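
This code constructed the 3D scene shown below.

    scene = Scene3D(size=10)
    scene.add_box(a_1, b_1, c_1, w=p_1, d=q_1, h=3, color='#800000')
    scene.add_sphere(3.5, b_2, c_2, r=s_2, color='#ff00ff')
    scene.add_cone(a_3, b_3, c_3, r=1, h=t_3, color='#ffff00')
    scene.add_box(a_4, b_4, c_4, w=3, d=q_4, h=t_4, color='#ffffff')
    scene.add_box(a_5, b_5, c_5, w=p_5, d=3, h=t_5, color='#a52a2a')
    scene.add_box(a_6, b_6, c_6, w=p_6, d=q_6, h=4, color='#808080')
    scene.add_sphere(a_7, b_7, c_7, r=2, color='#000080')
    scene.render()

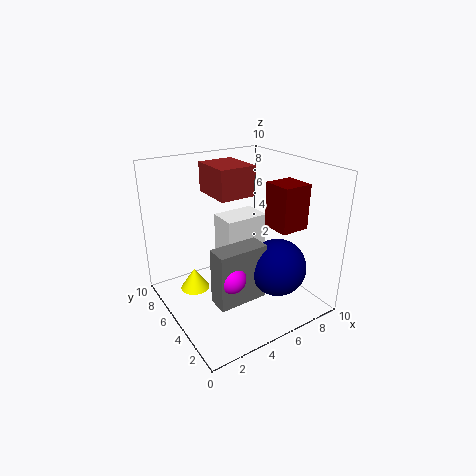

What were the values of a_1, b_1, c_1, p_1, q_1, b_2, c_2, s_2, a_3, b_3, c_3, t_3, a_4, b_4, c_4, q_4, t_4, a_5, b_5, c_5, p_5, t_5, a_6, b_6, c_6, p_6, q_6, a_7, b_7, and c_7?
a_1 = 6.5
b_1 = 2
c_1 = 6
p_1 = 2
q_1 = 2
b_2 = 3.5
c_2 = 3
s_2 = 1
a_3 = 2
b_3 = 6
c_3 = 1.5
t_3 = 1.5
a_4 = 4
b_4 = 4.5
c_4 = 2.5
q_4 = 2
t_4 = 4
a_5 = 3.5
b_5 = 4.5
c_5 = 8
p_5 = 2.5
t_5 = 2
a_6 = 2.5
b_6 = 3
c_6 = 1
p_6 = 3.5
q_6 = 1.5
a_7 = 7
b_7 = 3
c_7 = 3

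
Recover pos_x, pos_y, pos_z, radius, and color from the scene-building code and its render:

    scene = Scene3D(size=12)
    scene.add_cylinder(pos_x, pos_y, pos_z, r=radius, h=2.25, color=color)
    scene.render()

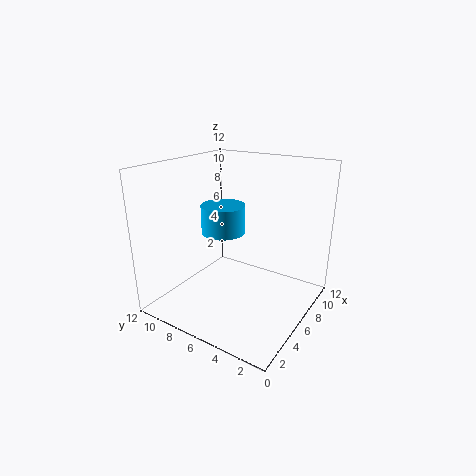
pos_x = 5; pos_y = 6.75; pos_z = 6.75; radius = 1.75; color = 'deepskyblue'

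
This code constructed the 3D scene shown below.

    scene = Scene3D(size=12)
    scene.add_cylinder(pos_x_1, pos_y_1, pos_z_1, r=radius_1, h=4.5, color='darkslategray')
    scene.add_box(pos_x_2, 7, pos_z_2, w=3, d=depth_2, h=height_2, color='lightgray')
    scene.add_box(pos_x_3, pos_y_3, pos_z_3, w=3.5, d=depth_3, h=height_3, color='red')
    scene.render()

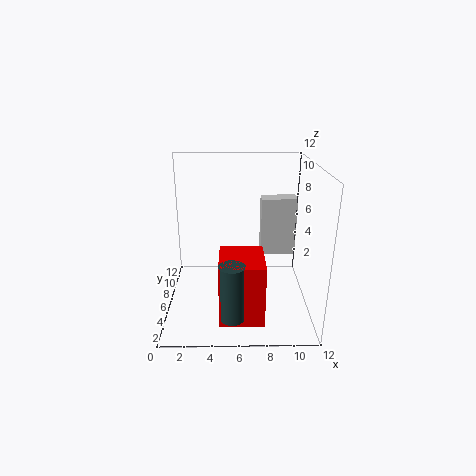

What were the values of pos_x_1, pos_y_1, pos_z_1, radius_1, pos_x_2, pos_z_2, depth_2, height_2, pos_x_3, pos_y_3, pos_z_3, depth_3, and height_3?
pos_x_1 = 5.5; pos_y_1 = 2; pos_z_1 = 1; radius_1 = 1; pos_x_2 = 8; pos_z_2 = 4; depth_2 = 1.5; height_2 = 5; pos_x_3 = 4.5; pos_y_3 = 1.5; pos_z_3 = 0.5; depth_3 = 4; height_3 = 5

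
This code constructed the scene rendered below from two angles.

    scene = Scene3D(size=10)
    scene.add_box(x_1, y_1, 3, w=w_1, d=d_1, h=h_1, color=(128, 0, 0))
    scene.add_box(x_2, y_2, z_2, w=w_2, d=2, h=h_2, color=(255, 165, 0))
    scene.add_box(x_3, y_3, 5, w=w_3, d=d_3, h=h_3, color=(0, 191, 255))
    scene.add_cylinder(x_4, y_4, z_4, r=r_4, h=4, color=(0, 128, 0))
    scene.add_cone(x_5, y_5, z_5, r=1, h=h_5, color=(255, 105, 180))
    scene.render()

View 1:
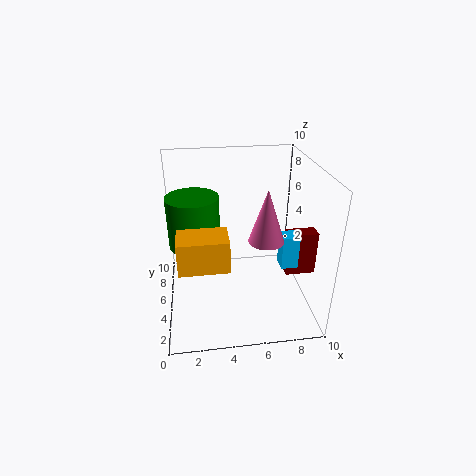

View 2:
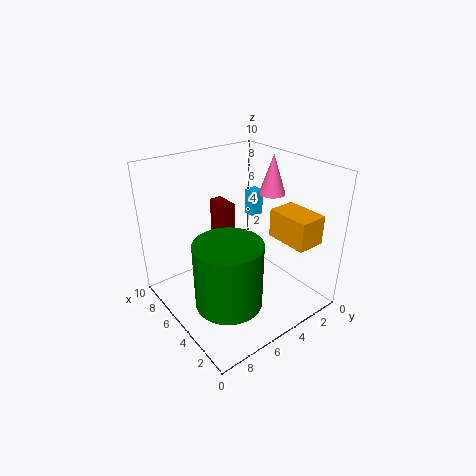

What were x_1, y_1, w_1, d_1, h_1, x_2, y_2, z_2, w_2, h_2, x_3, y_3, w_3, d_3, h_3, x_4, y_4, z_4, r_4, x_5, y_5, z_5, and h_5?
x_1 = 8, y_1 = 3, w_1 = 2, d_1 = 1, h_1 = 3, x_2 = 1, y_2 = 1, z_2 = 5, w_2 = 3, h_2 = 2, x_3 = 7, y_3 = 1, w_3 = 1, d_3 = 1, h_3 = 2, x_4 = 2, y_4 = 8, z_4 = 3, r_4 = 2, x_5 = 6, y_5 = 1, z_5 = 7, h_5 = 3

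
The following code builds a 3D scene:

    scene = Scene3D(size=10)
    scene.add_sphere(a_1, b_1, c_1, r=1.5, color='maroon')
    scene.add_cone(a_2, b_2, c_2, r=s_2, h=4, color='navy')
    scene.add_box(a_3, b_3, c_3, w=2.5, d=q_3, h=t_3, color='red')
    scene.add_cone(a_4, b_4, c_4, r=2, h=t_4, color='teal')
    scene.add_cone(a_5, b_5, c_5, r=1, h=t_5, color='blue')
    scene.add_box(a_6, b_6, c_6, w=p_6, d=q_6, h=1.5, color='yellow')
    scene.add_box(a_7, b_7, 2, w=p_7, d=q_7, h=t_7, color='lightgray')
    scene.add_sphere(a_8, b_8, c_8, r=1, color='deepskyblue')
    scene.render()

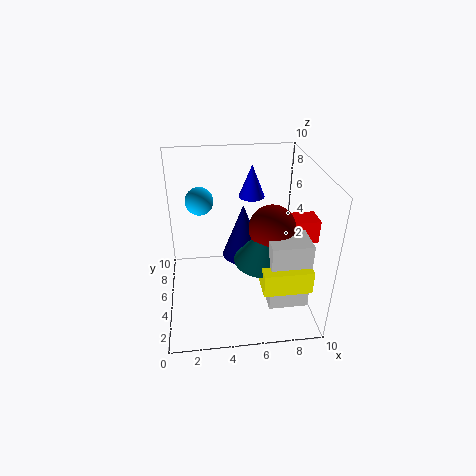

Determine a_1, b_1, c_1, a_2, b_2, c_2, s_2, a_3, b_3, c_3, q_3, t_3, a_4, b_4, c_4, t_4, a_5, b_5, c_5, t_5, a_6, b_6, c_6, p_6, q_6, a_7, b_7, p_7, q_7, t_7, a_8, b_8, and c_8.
a_1 = 7
b_1 = 3.5
c_1 = 6.5
a_2 = 5.5
b_2 = 6
c_2 = 3
s_2 = 1.5
a_3 = 7.5
b_3 = 3
c_3 = 5.5
q_3 = 1.5
t_3 = 1.5
a_4 = 6.5
b_4 = 3
c_4 = 4.5
t_4 = 2.5
a_5 = 6.5
b_5 = 8.5
c_5 = 6.5
t_5 = 2.5
a_6 = 6
b_6 = 0.5
c_6 = 3.5
p_6 = 3
q_6 = 3
a_7 = 6.5
b_7 = 1
p_7 = 2.5
q_7 = 2
t_7 = 4.5
a_8 = 2.5
b_8 = 7
c_8 = 7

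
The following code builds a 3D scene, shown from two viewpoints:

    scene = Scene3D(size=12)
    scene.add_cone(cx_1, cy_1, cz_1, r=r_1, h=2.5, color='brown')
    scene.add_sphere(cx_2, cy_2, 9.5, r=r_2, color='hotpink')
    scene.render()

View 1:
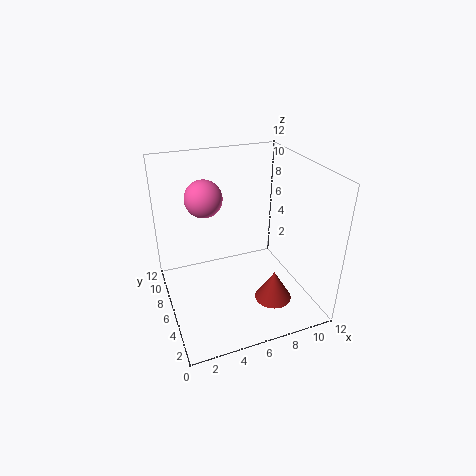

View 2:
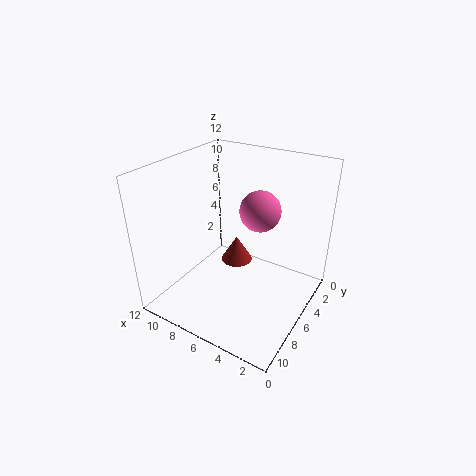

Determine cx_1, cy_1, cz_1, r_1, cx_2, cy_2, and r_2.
cx_1 = 8
cy_1 = 3
cz_1 = 1.5
r_1 = 1.5
cx_2 = 3.5
cy_2 = 7
r_2 = 1.5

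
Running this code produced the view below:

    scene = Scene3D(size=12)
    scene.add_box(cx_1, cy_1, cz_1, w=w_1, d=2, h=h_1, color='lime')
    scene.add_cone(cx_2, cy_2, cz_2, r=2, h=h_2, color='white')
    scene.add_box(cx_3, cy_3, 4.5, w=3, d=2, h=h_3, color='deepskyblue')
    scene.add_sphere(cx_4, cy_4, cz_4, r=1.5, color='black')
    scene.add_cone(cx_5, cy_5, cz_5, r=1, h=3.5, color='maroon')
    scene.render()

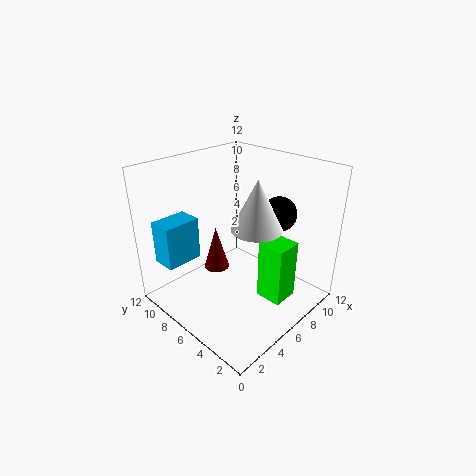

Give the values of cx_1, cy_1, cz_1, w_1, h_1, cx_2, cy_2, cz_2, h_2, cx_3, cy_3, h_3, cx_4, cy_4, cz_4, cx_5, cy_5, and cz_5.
cx_1 = 4.5, cy_1 = 0.5, cz_1 = 3, w_1 = 2, h_1 = 4.5, cx_2 = 6, cy_2 = 4, cz_2 = 7.5, h_2 = 4, cx_3 = 0.5, cy_3 = 8, h_3 = 3.5, cx_4 = 9.5, cy_4 = 4.5, cz_4 = 7.5, cx_5 = 4, cy_5 = 6.5, cz_5 = 4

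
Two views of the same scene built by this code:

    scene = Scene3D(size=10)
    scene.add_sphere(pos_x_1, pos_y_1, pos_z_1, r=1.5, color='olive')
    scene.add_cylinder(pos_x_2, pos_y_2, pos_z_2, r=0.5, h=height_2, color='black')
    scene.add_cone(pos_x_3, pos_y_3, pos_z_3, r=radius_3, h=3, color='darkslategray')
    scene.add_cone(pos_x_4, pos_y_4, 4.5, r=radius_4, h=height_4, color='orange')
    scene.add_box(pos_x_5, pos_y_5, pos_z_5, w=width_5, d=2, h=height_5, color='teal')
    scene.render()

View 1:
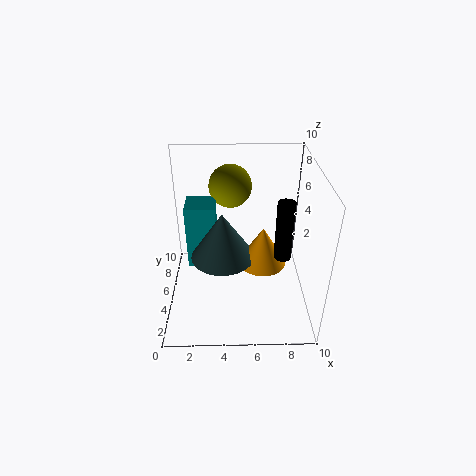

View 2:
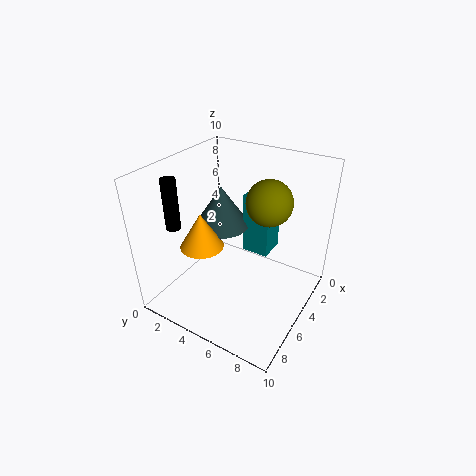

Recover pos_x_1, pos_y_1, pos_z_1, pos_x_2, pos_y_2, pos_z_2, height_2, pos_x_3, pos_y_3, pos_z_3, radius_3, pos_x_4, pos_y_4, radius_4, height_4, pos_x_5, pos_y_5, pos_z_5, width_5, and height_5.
pos_x_1 = 4.5, pos_y_1 = 7, pos_z_1 = 8, pos_x_2 = 7.5, pos_y_2 = 1.5, pos_z_2 = 6, height_2 = 3.5, pos_x_3 = 4, pos_y_3 = 3, pos_z_3 = 5, radius_3 = 2, pos_x_4 = 6.5, pos_y_4 = 3, radius_4 = 1.5, height_4 = 2.5, pos_x_5 = 1.5, pos_y_5 = 4.5, pos_z_5 = 3, width_5 = 2, height_5 = 4.5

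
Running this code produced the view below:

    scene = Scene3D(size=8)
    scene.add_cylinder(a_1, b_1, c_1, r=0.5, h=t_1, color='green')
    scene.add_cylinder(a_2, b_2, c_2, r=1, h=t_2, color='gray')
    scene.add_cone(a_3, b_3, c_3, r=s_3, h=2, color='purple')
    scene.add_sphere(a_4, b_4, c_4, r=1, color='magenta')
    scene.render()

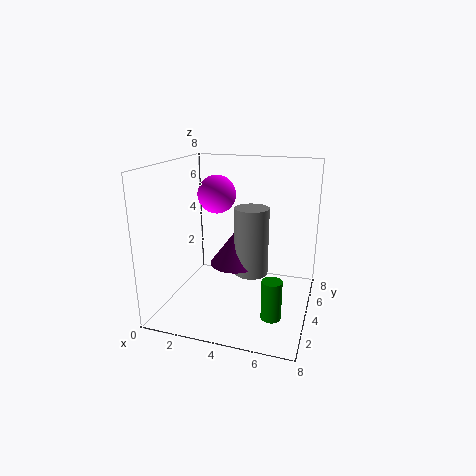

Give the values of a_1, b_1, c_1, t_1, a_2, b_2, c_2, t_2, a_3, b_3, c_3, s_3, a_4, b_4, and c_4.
a_1 = 6.5, b_1 = 1.5, c_1 = 1, t_1 = 2, a_2 = 4.5, b_2 = 5, c_2 = 1.5, t_2 = 4, a_3 = 3.5, b_3 = 5, c_3 = 2, s_3 = 1.5, a_4 = 3, b_4 = 3.5, c_4 = 6.5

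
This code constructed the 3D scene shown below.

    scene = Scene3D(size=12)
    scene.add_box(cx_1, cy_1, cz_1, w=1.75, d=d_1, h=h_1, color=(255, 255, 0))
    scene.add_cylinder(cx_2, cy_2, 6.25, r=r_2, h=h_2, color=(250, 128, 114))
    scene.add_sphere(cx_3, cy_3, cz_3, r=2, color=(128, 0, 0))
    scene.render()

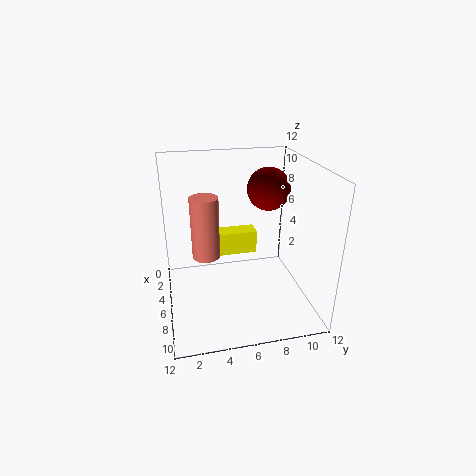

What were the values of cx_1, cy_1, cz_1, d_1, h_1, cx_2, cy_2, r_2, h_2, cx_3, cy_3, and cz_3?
cx_1 = 0.5; cy_1 = 5; cz_1 = 2.25; d_1 = 3.75; h_1 = 2.25; cx_2 = 8.75; cy_2 = 3; r_2 = 1; h_2 = 4.5; cx_3 = 2.25; cy_3 = 9.75; cz_3 = 8.75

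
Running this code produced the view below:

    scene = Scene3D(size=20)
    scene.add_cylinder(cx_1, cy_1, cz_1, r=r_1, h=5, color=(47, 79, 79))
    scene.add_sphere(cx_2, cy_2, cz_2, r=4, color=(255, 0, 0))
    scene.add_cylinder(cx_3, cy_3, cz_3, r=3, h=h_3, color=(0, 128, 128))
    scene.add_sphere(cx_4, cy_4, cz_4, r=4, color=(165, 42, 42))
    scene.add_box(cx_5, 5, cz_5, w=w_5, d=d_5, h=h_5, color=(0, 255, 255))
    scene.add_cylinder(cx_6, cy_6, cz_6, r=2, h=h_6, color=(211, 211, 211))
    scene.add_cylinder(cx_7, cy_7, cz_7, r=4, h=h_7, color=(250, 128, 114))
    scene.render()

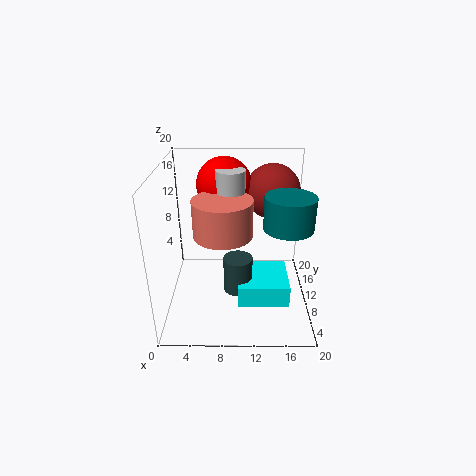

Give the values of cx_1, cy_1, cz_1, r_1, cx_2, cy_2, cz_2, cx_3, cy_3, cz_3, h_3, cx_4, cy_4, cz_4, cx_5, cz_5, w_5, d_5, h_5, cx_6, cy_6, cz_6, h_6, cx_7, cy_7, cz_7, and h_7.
cx_1 = 10, cy_1 = 8, cz_1 = 3, r_1 = 2, cx_2 = 8, cy_2 = 15, cz_2 = 16, cx_3 = 16, cy_3 = 5, cz_3 = 14, h_3 = 4, cx_4 = 15, cy_4 = 15, cz_4 = 15, cx_5 = 10, cz_5 = 2, w_5 = 7, d_5 = 7, h_5 = 3, cx_6 = 9, cy_6 = 12, cz_6 = 12, h_6 = 7, cx_7 = 8, cy_7 = 9, cz_7 = 11, h_7 = 5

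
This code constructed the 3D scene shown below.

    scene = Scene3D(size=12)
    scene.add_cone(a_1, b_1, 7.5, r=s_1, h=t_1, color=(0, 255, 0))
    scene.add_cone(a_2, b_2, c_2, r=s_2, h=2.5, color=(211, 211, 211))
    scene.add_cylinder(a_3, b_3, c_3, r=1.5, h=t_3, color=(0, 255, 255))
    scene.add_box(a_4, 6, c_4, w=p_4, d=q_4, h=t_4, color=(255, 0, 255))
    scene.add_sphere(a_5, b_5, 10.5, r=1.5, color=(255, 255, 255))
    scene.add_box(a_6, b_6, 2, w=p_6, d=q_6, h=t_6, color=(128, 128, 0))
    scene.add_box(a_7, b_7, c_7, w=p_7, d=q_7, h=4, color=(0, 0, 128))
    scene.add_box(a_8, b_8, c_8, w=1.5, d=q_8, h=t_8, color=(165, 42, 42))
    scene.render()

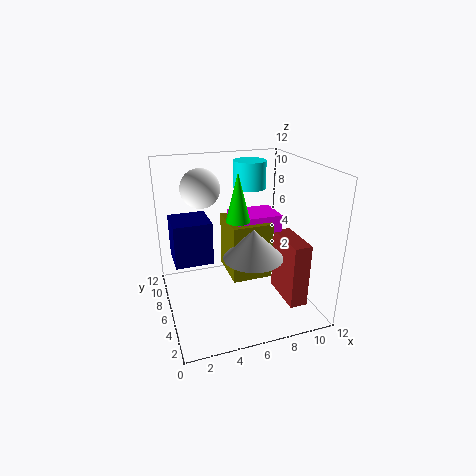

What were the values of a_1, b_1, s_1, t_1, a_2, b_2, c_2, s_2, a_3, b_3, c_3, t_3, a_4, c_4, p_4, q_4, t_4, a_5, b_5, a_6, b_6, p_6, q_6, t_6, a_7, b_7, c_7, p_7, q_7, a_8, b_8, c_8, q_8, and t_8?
a_1 = 6; b_1 = 6; s_1 = 1; t_1 = 4; a_2 = 7; b_2 = 5; c_2 = 4.5; s_2 = 2.5; a_3 = 8.5; b_3 = 10; c_3 = 9; t_3 = 2.5; a_4 = 6; c_4 = 6; p_4 = 4; q_4 = 3; t_4 = 1.5; a_5 = 3; b_5 = 6; a_6 = 5.5; b_6 = 5.5; p_6 = 3.5; q_6 = 4; t_6 = 5; a_7 = 1; b_7 = 8.5; c_7 = 2.5; p_7 = 3.5; q_7 = 3.5; a_8 = 9.5; b_8 = 2.5; c_8 = 0.5; q_8 = 4; t_8 = 5.5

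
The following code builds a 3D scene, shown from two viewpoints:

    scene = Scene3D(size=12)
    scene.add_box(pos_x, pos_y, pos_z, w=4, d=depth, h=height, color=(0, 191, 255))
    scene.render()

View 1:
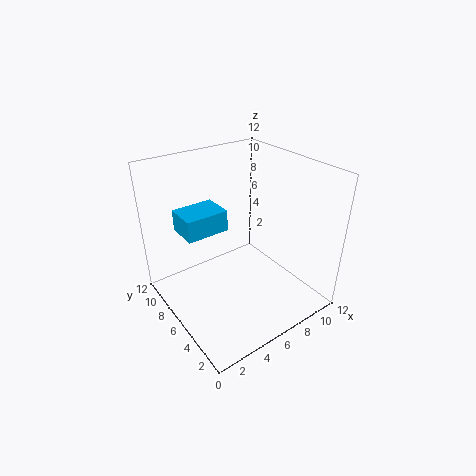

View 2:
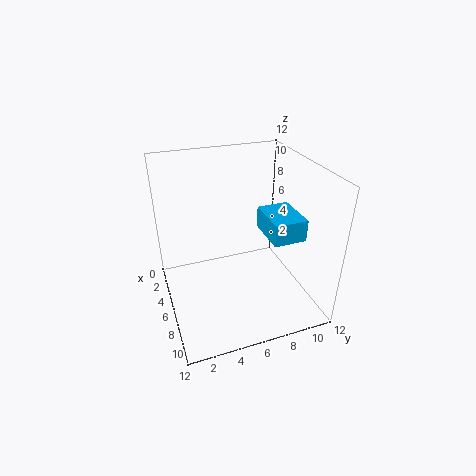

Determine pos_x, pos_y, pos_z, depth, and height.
pos_x = 3
pos_y = 9
pos_z = 5
depth = 3
height = 2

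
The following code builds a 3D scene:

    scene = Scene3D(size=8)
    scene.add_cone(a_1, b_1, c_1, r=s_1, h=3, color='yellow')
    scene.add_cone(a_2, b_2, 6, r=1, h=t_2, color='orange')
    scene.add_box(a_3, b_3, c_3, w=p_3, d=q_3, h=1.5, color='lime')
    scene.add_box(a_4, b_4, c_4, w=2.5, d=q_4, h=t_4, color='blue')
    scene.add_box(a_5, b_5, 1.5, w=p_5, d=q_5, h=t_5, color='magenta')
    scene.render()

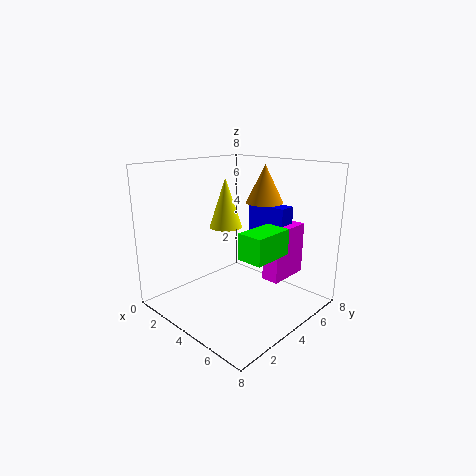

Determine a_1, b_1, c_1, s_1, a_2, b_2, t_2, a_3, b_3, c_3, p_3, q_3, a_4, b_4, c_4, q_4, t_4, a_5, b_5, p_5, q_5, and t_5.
a_1 = 2; b_1 = 5; c_1 = 4; s_1 = 1; a_2 = 5; b_2 = 5; t_2 = 2; a_3 = 4.5; b_3 = 3.5; c_3 = 3; p_3 = 1.5; q_3 = 2.5; a_4 = 3; b_4 = 6; c_4 = 3; q_4 = 1; t_4 = 2.5; a_5 = 5; b_5 = 5; p_5 = 1; q_5 = 2.5; t_5 = 3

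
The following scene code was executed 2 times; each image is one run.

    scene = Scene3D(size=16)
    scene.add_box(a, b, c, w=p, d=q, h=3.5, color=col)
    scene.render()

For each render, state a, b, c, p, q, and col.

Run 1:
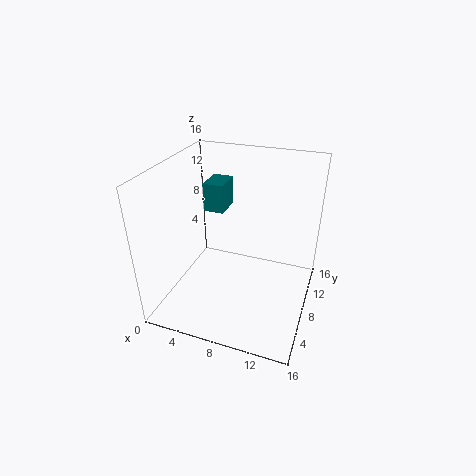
a = 2.5; b = 11; c = 9; p = 2.5; q = 3.5; col = 'teal'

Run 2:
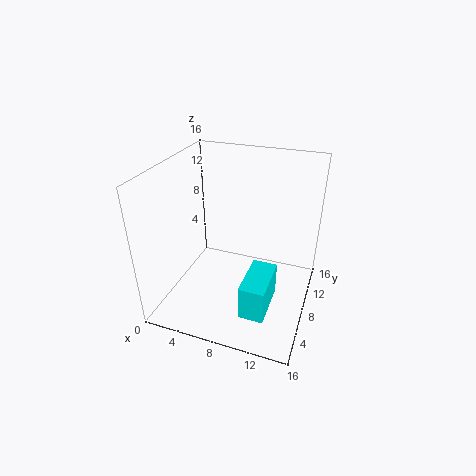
a = 10.5; b = 1; c = 3.5; p = 2.5; q = 5; col = 'cyan'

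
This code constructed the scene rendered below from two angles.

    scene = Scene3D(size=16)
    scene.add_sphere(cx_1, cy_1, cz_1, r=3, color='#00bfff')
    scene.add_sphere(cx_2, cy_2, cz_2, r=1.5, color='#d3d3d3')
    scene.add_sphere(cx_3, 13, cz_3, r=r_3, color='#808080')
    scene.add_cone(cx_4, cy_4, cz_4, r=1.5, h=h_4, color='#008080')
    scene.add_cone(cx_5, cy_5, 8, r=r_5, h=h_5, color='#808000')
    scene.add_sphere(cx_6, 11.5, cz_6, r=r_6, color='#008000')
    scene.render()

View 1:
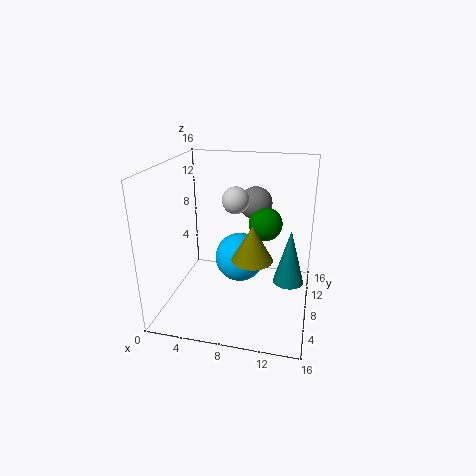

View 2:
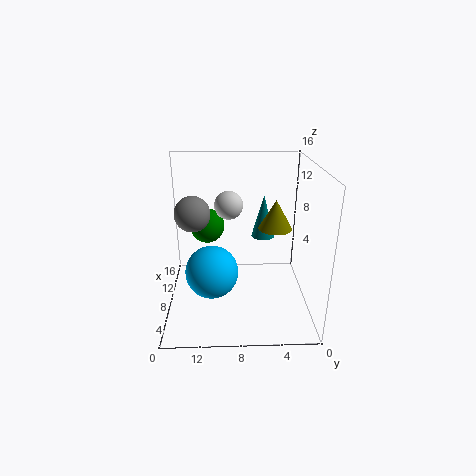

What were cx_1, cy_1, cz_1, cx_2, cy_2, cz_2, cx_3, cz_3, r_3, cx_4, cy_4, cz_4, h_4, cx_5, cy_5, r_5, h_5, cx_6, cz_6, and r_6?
cx_1 = 7.5
cy_1 = 11
cz_1 = 4
cx_2 = 7.5
cy_2 = 9
cz_2 = 12
cx_3 = 9
cz_3 = 10.5
r_3 = 2
cx_4 = 14
cy_4 = 4.5
cz_4 = 5.5
h_4 = 5.5
cx_5 = 10.5
cy_5 = 3.5
r_5 = 2
h_5 = 3.5
cx_6 = 10.5
cz_6 = 8.5
r_6 = 2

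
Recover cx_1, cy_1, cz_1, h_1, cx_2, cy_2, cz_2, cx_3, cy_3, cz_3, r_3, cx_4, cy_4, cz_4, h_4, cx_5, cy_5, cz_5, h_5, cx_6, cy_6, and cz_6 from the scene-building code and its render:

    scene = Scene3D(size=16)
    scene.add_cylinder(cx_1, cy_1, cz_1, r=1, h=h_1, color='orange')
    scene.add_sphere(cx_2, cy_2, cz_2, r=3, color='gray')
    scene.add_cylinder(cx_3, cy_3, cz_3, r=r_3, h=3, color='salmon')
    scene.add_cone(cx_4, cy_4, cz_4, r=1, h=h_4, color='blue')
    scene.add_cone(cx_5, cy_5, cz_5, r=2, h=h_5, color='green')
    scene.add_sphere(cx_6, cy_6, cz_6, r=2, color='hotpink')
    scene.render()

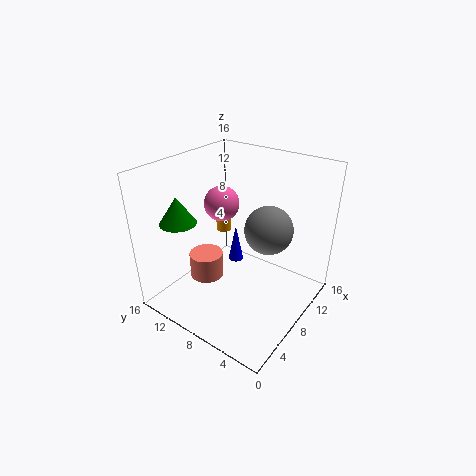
cx_1 = 13
cy_1 = 14
cz_1 = 5
h_1 = 3
cx_2 = 13
cy_2 = 7
cz_2 = 7
cx_3 = 7
cy_3 = 12
cz_3 = 2
r_3 = 2
cx_4 = 13
cy_4 = 12
cz_4 = 1
h_4 = 5
cx_5 = 4
cy_5 = 13
cz_5 = 10
h_5 = 3
cx_6 = 9
cy_6 = 11
cz_6 = 11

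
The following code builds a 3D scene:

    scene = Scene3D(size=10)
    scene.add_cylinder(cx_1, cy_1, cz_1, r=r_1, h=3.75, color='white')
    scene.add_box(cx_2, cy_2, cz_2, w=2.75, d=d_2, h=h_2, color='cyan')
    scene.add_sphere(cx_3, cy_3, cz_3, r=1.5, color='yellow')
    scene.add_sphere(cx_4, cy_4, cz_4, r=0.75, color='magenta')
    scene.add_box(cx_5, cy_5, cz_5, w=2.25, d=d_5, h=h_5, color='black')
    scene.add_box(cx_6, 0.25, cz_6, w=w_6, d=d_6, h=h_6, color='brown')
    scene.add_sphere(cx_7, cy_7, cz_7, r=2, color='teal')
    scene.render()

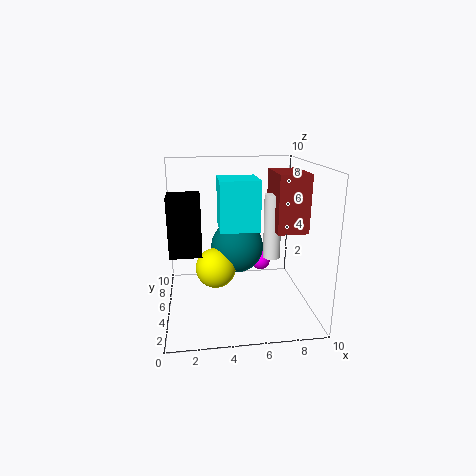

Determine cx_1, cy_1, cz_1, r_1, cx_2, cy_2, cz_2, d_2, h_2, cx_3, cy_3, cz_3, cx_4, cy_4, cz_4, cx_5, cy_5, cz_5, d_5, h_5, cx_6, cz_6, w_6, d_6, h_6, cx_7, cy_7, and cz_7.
cx_1 = 6.5; cy_1 = 1.5; cz_1 = 5; r_1 = 0.5; cx_2 = 3.75; cy_2 = 4.5; cz_2 = 5.5; d_2 = 2.75; h_2 = 3.5; cx_3 = 3.5; cy_3 = 6.25; cz_3 = 2.25; cx_4 = 7.25; cy_4 = 7.75; cz_4 = 2; cx_5 = 0.25; cy_5 = 4.75; cz_5 = 3.75; d_5 = 2; h_5 = 4.25; cx_6 = 6.5; cz_6 = 6.75; w_6 = 1.75; d_6 = 2.75; h_6 = 3.25; cx_7 = 5.25; cy_7 = 7.25; cz_7 = 3.5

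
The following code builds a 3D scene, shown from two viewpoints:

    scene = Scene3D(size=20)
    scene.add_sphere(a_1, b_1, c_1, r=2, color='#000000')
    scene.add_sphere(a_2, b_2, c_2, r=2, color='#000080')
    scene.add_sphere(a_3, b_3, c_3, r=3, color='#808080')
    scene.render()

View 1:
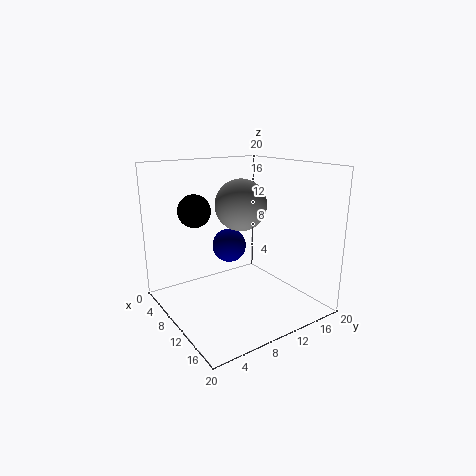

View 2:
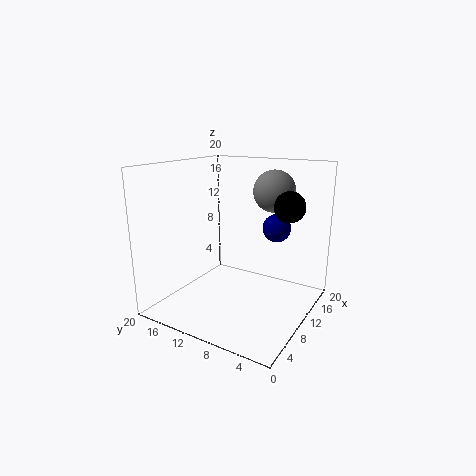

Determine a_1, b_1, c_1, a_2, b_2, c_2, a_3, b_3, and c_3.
a_1 = 11; b_1 = 3; c_1 = 15; a_2 = 14; b_2 = 6; c_2 = 11; a_3 = 15; b_3 = 7; c_3 = 16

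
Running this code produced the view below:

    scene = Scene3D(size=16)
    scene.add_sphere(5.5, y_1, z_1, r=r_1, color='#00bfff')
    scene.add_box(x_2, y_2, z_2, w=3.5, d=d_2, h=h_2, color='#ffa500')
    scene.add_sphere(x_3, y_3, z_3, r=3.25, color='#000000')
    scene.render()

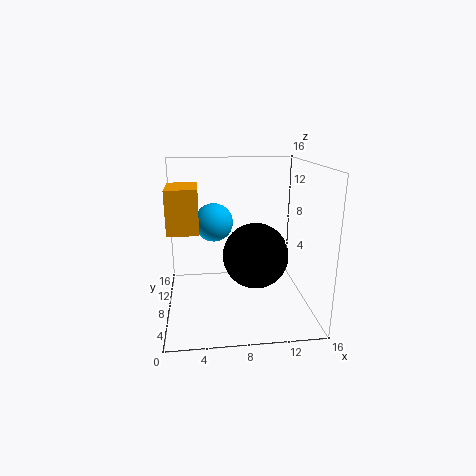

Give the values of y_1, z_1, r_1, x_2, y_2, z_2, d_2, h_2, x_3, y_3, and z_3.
y_1 = 11
z_1 = 9
r_1 = 2.25
x_2 = 0.25
y_2 = 7.75
z_2 = 8.5
d_2 = 5
h_2 = 5
x_3 = 9.25
y_3 = 4
z_3 = 7.5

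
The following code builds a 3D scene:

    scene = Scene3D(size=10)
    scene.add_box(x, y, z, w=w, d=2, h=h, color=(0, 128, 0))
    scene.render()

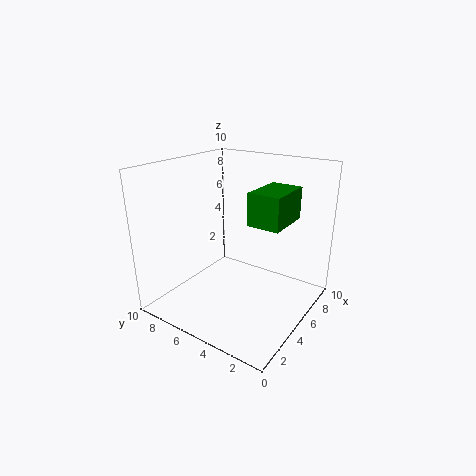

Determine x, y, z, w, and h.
x = 3, y = 1, z = 7, w = 3, h = 2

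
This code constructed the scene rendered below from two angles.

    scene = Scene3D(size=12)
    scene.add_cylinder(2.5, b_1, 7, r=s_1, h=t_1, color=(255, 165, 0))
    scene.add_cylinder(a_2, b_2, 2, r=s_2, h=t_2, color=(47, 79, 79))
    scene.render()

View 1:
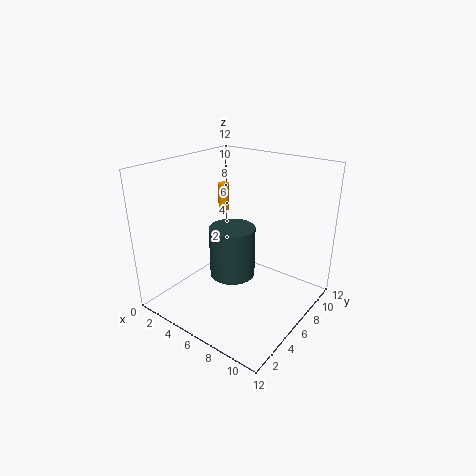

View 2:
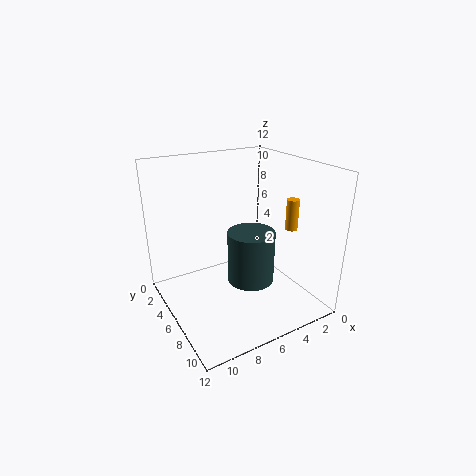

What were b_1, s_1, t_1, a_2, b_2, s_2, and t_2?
b_1 = 8.5
s_1 = 0.5
t_1 = 2.5
a_2 = 5
b_2 = 6.5
s_2 = 2
t_2 = 4.5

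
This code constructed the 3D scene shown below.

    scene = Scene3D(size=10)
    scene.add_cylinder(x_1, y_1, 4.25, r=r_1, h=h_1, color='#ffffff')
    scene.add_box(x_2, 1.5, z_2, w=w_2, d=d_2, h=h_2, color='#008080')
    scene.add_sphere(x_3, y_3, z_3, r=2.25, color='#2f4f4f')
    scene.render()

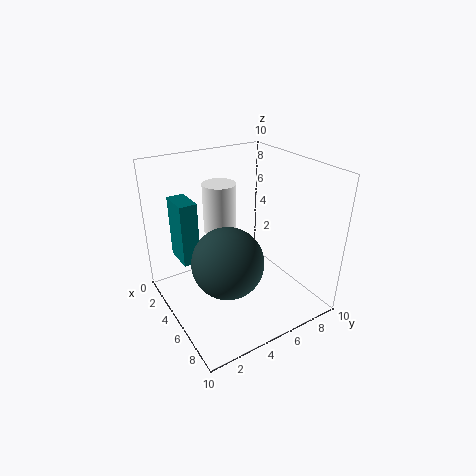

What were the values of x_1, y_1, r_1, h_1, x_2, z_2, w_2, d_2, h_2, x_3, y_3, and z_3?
x_1 = 2
y_1 = 5.25
r_1 = 1.25
h_1 = 3.75
x_2 = 1.25
z_2 = 3
w_2 = 2.25
d_2 = 1.25
h_2 = 4.5
x_3 = 7
y_3 = 3
z_3 = 4.75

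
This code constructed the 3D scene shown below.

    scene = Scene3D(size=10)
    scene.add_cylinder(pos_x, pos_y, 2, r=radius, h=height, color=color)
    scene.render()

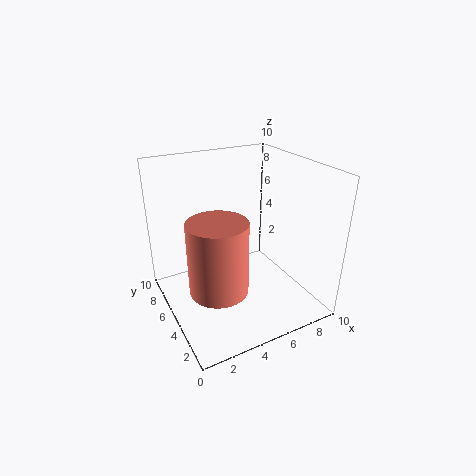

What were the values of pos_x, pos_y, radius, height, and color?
pos_x = 3, pos_y = 4, radius = 2, height = 5, color = 'salmon'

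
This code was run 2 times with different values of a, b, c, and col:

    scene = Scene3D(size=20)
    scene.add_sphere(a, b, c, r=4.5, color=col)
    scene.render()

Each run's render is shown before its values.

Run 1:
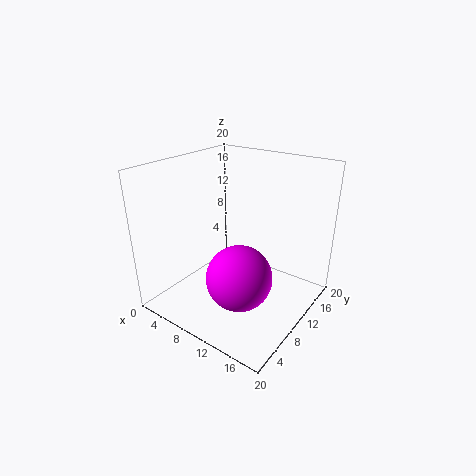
a = 12; b = 7.5; c = 5.5; col = 'magenta'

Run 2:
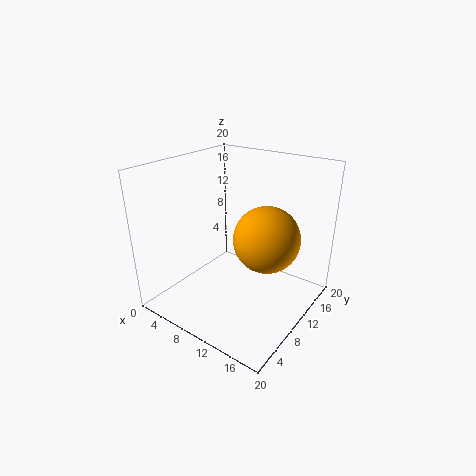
a = 14; b = 11; c = 10.5; col = 'orange'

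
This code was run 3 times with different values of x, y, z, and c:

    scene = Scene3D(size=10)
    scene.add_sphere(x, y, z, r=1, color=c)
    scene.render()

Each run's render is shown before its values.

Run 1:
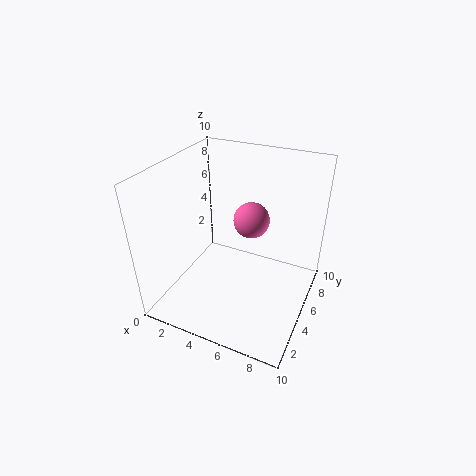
x = 7, y = 2.5, z = 8.25, c = 'hotpink'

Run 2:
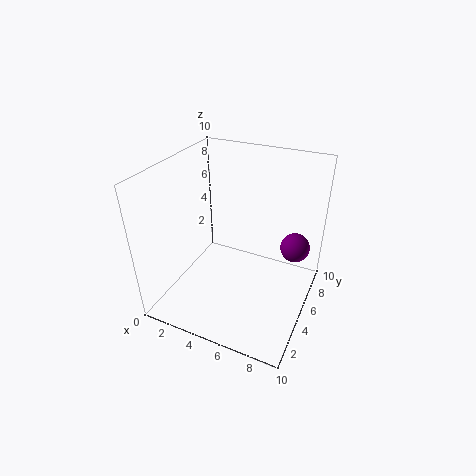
x = 8.75, y = 6.25, z = 4.5, c = 'purple'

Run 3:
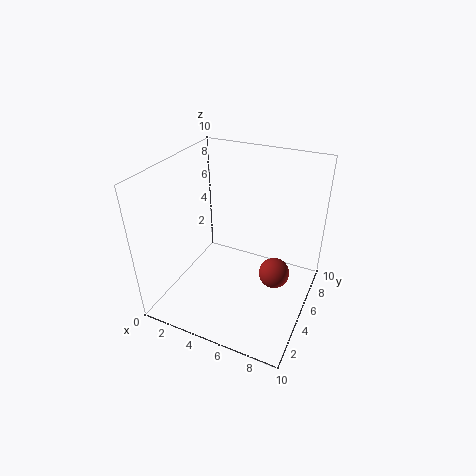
x = 8, y = 4.25, z = 3.5, c = 'brown'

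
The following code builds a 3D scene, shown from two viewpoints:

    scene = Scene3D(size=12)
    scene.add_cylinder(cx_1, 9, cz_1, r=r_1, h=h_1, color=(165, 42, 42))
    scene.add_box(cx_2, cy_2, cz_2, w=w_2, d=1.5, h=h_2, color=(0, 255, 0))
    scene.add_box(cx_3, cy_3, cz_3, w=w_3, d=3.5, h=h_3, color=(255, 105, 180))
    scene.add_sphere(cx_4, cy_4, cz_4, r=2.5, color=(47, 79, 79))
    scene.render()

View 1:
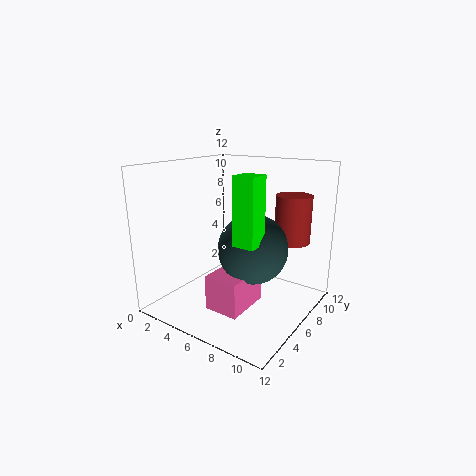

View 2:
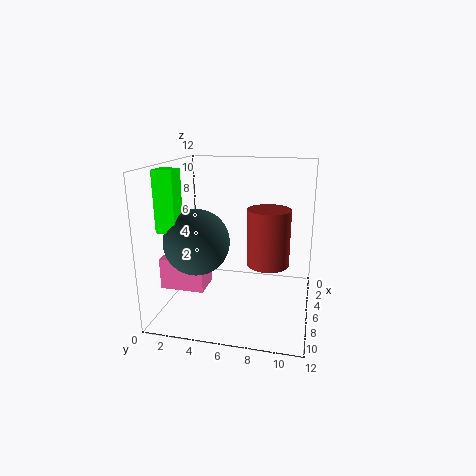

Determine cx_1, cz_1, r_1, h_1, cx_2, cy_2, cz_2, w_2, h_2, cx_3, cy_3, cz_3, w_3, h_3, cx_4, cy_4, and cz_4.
cx_1 = 9.5, cz_1 = 5.5, r_1 = 1.5, h_1 = 4, cx_2 = 9, cy_2 = 1, cz_2 = 7.5, w_2 = 1.5, h_2 = 4.5, cx_3 = 7, cy_3 = 0.5, cz_3 = 2.5, w_3 = 2.5, h_3 = 2.5, cx_4 = 9, cy_4 = 3.5, cz_4 = 6.5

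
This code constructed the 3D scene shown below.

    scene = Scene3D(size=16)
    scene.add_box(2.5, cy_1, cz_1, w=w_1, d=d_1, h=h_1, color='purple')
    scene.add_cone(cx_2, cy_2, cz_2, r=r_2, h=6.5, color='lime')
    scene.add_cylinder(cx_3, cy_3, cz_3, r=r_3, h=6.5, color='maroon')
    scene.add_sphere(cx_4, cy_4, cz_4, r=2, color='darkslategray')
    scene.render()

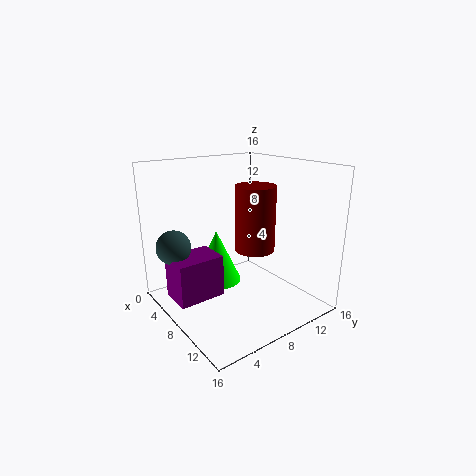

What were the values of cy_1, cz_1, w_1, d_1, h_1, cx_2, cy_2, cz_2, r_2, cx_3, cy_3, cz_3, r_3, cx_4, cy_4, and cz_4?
cy_1 = 1.5
cz_1 = 0.5
w_1 = 4
d_1 = 5.5
h_1 = 5
cx_2 = 3.5
cy_2 = 8
cz_2 = 1
r_2 = 3
cx_3 = 11.5
cy_3 = 7.5
cz_3 = 8
r_3 = 2
cx_4 = 3
cy_4 = 2.5
cz_4 = 6.5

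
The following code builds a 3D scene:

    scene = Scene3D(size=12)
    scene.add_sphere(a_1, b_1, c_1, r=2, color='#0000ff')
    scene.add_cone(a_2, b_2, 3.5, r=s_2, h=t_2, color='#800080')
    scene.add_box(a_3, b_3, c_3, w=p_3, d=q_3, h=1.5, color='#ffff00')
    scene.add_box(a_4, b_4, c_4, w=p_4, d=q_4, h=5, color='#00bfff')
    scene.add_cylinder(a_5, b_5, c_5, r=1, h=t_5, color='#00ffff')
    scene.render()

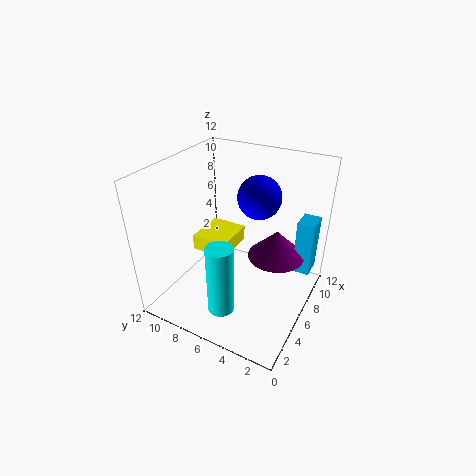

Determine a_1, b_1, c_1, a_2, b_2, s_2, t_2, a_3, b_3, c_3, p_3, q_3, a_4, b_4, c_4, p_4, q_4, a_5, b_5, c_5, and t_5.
a_1 = 10; b_1 = 6; c_1 = 8; a_2 = 8.5; b_2 = 3.5; s_2 = 2.5; t_2 = 2.5; a_3 = 7; b_3 = 8; c_3 = 2.5; p_3 = 4; q_3 = 3.5; a_4 = 9; b_4 = 0.5; c_4 = 2; p_4 = 2; q_4 = 1.5; a_5 = 1.5; b_5 = 5; c_5 = 2.5; t_5 = 5.5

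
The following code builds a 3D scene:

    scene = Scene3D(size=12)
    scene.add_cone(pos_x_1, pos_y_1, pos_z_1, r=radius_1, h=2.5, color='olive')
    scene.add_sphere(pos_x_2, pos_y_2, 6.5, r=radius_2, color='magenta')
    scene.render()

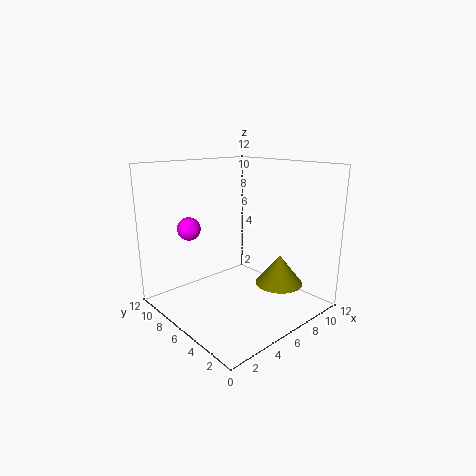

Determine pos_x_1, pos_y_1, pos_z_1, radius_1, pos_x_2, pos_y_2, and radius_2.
pos_x_1 = 8.5, pos_y_1 = 3.5, pos_z_1 = 2, radius_1 = 2, pos_x_2 = 3.5, pos_y_2 = 9.5, radius_2 = 1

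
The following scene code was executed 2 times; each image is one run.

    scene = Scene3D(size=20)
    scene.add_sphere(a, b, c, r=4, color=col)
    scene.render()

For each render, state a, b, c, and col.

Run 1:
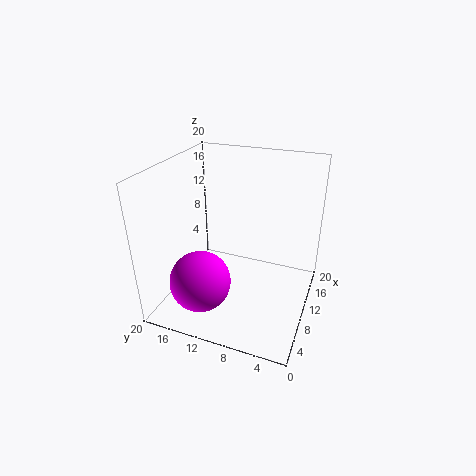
a = 4; b = 13; c = 6; col = 'magenta'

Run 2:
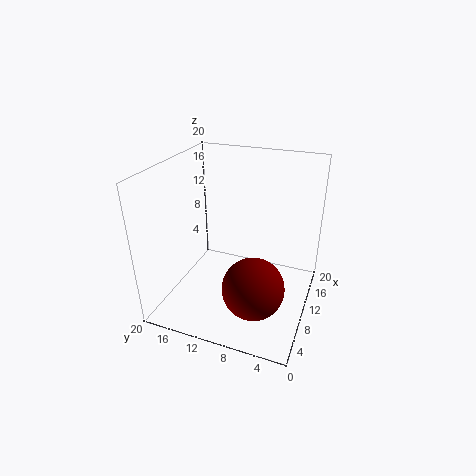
a = 5; b = 6; c = 6; col = 'maroon'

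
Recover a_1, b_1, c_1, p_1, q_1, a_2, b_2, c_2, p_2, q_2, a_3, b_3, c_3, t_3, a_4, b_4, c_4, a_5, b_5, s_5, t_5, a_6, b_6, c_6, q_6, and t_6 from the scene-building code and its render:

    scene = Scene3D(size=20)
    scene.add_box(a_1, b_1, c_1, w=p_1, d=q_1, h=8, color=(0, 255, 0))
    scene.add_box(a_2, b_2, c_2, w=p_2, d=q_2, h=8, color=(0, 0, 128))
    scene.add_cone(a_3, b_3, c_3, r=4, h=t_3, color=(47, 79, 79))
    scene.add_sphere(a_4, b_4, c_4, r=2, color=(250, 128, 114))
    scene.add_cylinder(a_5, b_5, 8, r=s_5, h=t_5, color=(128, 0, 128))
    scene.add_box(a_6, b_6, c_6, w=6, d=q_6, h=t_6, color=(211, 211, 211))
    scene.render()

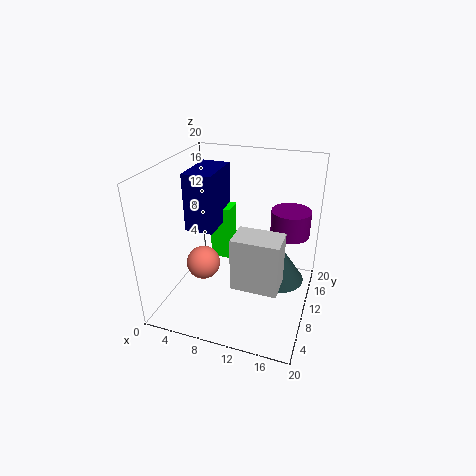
a_1 = 5, b_1 = 12, c_1 = 5, p_1 = 3, q_1 = 3, a_2 = 3, b_2 = 8, c_2 = 11, p_2 = 4, q_2 = 7, a_3 = 15, b_3 = 15, c_3 = 1, t_3 = 6, a_4 = 8, b_4 = 3, c_4 = 10, a_5 = 16, b_5 = 17, s_5 = 3, t_5 = 4, a_6 = 11, b_6 = 4, c_6 = 6, q_6 = 4, t_6 = 7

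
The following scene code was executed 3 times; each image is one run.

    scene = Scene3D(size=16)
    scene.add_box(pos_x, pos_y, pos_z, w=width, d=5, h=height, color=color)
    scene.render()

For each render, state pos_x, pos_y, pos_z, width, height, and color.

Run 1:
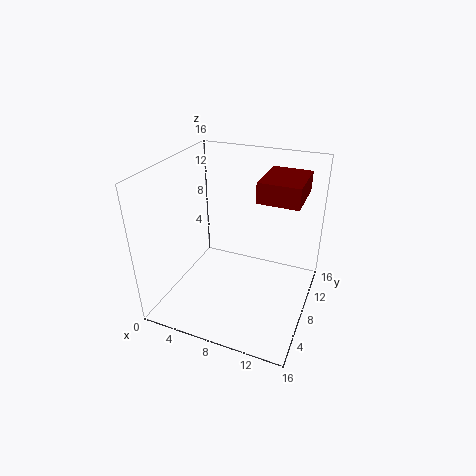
pos_x = 11, pos_y = 5, pos_z = 14, width = 4, height = 2, color = 'maroon'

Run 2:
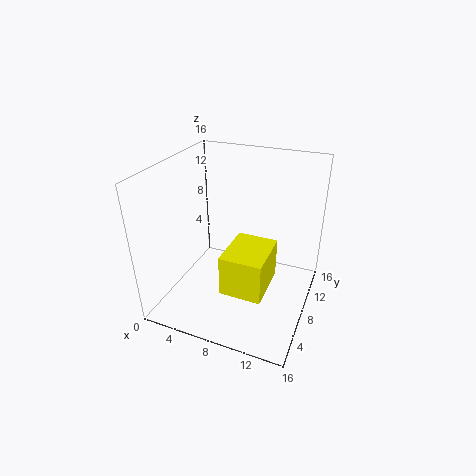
pos_x = 9, pos_y = 1, pos_z = 6, width = 4, height = 4, color = 'yellow'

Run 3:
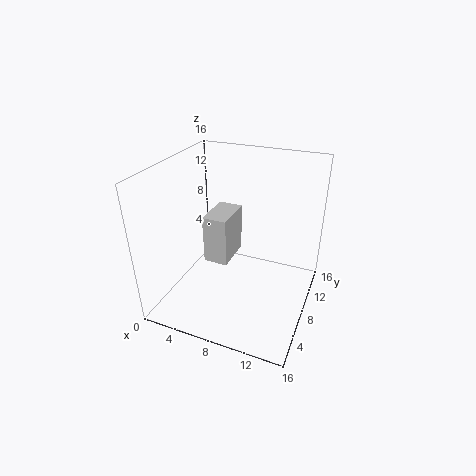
pos_x = 3, pos_y = 9, pos_z = 3, width = 3, height = 6, color = 'lightgray'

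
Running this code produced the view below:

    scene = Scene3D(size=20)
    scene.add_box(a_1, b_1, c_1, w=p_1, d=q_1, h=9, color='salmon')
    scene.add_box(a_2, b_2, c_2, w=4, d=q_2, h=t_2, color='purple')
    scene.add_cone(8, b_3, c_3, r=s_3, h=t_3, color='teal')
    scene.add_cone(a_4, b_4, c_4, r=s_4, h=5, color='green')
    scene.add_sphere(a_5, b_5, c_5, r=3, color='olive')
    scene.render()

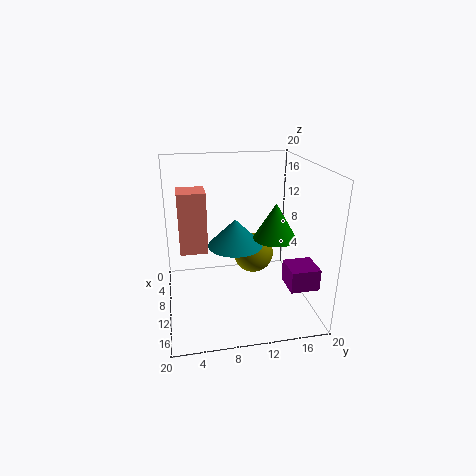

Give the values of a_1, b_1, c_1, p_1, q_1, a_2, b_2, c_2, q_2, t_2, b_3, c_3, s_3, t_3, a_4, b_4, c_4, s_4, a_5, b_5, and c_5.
a_1 = 4
b_1 = 2
c_1 = 7
p_1 = 4
q_1 = 4
a_2 = 12
b_2 = 16
c_2 = 4
q_2 = 4
t_2 = 3
b_3 = 10
c_3 = 8
s_3 = 4
t_3 = 4
a_4 = 11
b_4 = 15
c_4 = 10
s_4 = 3
a_5 = 7
b_5 = 13
c_5 = 6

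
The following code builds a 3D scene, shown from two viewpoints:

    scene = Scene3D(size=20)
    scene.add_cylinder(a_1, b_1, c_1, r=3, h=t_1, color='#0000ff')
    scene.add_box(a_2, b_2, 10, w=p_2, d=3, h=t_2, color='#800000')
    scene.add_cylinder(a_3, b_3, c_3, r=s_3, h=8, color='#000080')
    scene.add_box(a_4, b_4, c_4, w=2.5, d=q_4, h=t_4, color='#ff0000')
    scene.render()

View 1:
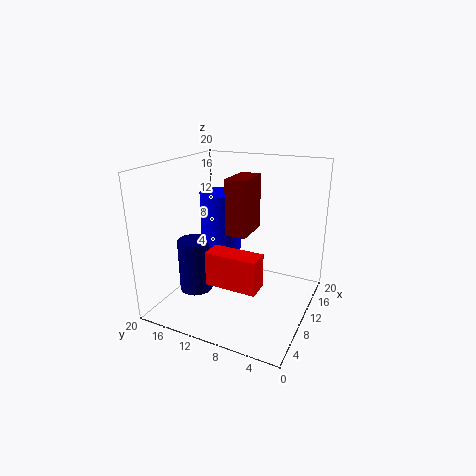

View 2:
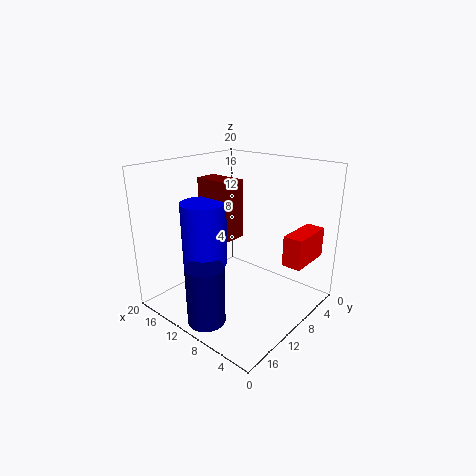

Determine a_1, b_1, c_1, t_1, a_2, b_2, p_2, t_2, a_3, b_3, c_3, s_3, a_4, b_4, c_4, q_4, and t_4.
a_1 = 12.5
b_1 = 14
c_1 = 7
t_1 = 8.5
a_2 = 10
b_2 = 9
p_2 = 5.5
t_2 = 8
a_3 = 9.5
b_3 = 17
c_3 = 0.5
s_3 = 2.5
a_4 = 0.5
b_4 = 3.5
c_4 = 8
q_4 = 6
t_4 = 4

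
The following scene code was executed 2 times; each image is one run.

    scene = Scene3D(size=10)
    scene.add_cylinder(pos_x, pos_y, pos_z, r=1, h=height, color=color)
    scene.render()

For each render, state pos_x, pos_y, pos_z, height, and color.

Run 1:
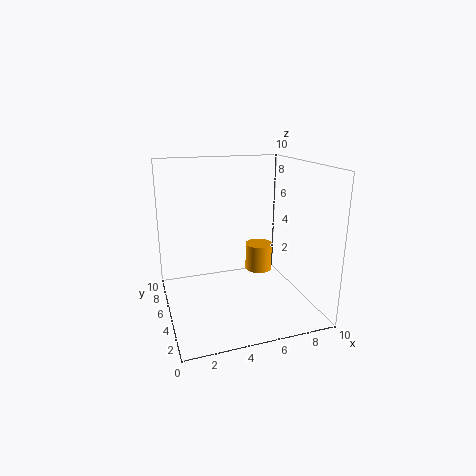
pos_x = 7; pos_y = 6; pos_z = 2; height = 2; color = 'orange'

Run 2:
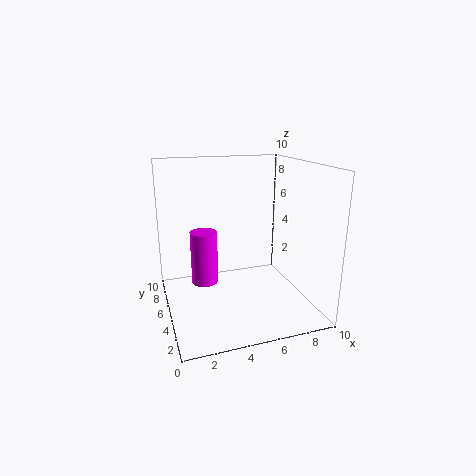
pos_x = 3; pos_y = 7; pos_z = 1; height = 4; color = 'magenta'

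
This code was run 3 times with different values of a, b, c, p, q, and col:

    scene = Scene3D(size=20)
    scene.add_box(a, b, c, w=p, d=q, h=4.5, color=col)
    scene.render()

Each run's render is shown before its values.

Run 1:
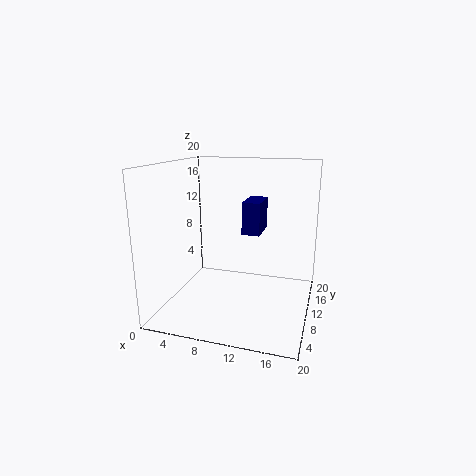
a = 10.5; b = 10; c = 10.5; p = 2.5; q = 5; col = 'navy'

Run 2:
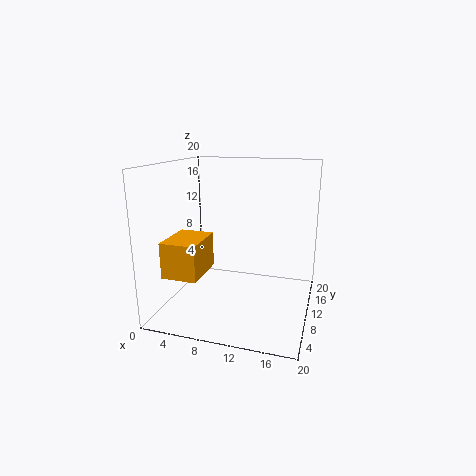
a = 3; b = 1; c = 7; p = 4.5; q = 6; col = 'orange'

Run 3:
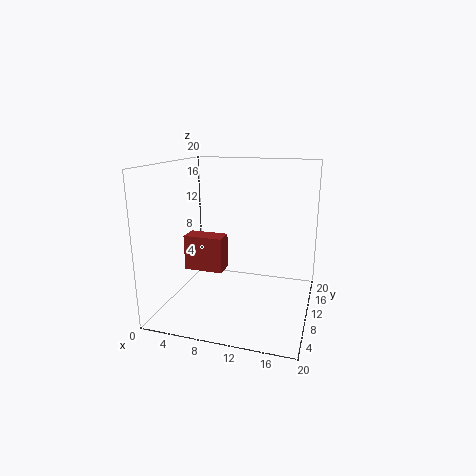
a = 4.5; b = 4.5; c = 7; p = 5; q = 2.5; col = 'brown'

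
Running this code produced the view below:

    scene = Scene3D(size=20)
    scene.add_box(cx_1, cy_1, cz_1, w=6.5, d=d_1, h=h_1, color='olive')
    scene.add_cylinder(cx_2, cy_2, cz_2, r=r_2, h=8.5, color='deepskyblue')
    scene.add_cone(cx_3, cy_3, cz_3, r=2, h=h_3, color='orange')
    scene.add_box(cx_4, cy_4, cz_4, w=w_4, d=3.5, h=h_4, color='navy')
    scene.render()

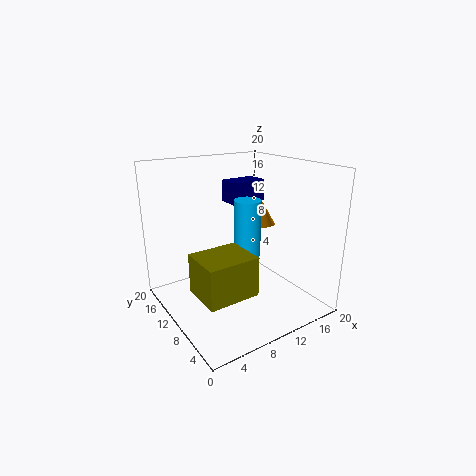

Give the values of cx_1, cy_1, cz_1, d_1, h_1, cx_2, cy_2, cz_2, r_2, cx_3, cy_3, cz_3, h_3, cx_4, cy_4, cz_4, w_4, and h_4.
cx_1 = 1.5, cy_1 = 2.5, cz_1 = 5.5, d_1 = 5.5, h_1 = 5, cx_2 = 13, cy_2 = 12, cz_2 = 6, r_2 = 2, cx_3 = 16.5, cy_3 = 13, cz_3 = 10, h_3 = 3.5, cx_4 = 13.5, cy_4 = 16.5, cz_4 = 12.5, w_4 = 6, h_4 = 3.5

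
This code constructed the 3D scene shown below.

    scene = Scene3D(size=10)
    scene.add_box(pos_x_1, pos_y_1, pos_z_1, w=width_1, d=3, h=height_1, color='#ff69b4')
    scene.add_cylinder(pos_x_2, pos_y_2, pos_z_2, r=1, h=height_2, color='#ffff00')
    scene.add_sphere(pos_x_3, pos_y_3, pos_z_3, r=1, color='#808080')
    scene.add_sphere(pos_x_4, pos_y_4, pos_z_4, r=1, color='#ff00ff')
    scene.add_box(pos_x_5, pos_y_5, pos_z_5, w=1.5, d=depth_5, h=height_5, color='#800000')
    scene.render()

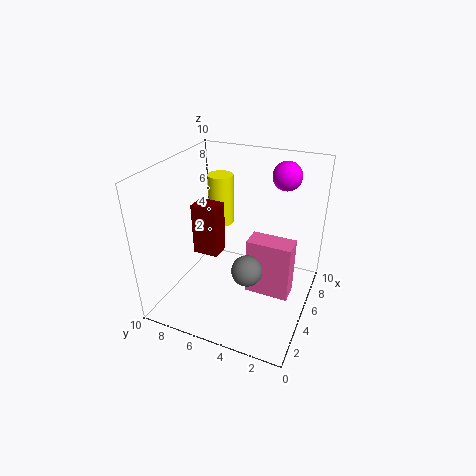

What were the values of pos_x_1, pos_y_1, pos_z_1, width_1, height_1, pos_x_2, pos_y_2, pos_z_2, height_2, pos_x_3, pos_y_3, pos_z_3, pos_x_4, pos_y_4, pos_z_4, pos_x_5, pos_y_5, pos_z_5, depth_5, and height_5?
pos_x_1 = 4; pos_y_1 = 1; pos_z_1 = 1.5; width_1 = 1.5; height_1 = 4; pos_x_2 = 8.5; pos_y_2 = 8; pos_z_2 = 4; height_2 = 4; pos_x_3 = 3; pos_y_3 = 3.5; pos_z_3 = 4; pos_x_4 = 7.5; pos_y_4 = 2.5; pos_z_4 = 9; pos_x_5 = 5.5; pos_y_5 = 7; pos_z_5 = 2.5; depth_5 = 2; height_5 = 4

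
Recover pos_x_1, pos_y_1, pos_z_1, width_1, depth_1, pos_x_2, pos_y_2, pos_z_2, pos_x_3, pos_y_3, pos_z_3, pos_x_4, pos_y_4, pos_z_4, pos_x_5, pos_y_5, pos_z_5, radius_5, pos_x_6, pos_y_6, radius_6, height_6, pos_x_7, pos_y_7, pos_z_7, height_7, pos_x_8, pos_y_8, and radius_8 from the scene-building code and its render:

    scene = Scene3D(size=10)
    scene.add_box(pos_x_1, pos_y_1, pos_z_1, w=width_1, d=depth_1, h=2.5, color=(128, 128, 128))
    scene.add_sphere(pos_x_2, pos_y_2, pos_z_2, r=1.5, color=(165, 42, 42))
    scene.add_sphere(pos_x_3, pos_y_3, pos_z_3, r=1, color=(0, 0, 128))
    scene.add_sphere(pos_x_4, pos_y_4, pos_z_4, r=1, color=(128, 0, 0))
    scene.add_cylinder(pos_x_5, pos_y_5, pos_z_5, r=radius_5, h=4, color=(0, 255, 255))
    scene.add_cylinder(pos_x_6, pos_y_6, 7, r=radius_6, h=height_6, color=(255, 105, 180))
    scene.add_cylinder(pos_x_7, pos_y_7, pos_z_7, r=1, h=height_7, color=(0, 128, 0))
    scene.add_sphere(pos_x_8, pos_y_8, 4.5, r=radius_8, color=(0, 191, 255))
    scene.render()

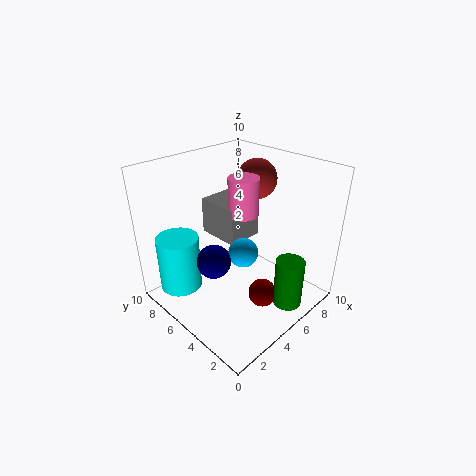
pos_x_1 = 4, pos_y_1 = 4.5, pos_z_1 = 5, width_1 = 2.5, depth_1 = 3, pos_x_2 = 8.5, pos_y_2 = 6.5, pos_z_2 = 8, pos_x_3 = 1.5, pos_y_3 = 3.5, pos_z_3 = 5.5, pos_x_4 = 5.5, pos_y_4 = 3, pos_z_4 = 1, pos_x_5 = 2, pos_y_5 = 8, pos_z_5 = 1, radius_5 = 1.5, pos_x_6 = 5, pos_y_6 = 4.5, radius_6 = 1, height_6 = 2.5, pos_x_7 = 6.5, pos_y_7 = 1.5, pos_z_7 = 0.5, height_7 = 3.5, pos_x_8 = 4.5, pos_y_8 = 4, radius_8 = 1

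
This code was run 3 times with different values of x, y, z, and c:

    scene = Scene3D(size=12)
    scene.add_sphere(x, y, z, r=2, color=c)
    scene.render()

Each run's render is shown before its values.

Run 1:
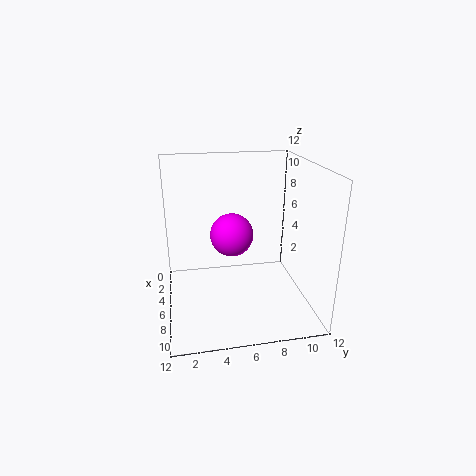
x = 3
y = 6
z = 5
c = 'magenta'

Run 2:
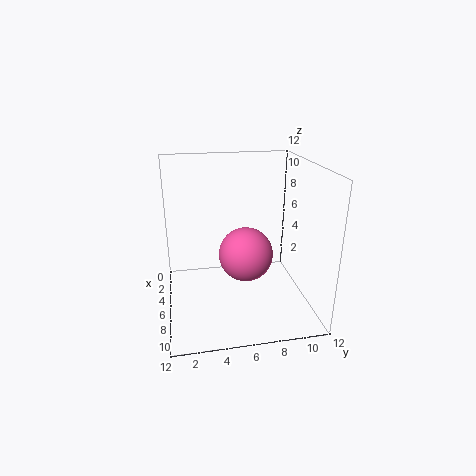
x = 9
y = 6
z = 6
c = 'hotpink'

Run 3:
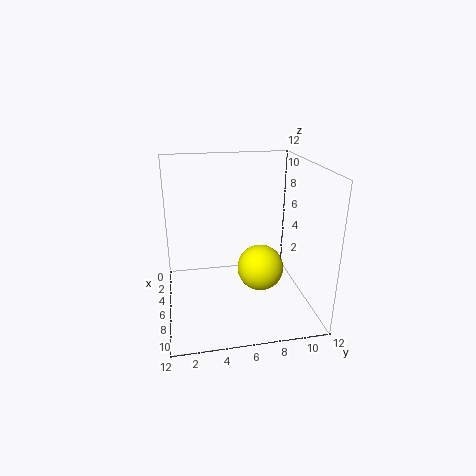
x = 6
y = 8
z = 3
c = 'yellow'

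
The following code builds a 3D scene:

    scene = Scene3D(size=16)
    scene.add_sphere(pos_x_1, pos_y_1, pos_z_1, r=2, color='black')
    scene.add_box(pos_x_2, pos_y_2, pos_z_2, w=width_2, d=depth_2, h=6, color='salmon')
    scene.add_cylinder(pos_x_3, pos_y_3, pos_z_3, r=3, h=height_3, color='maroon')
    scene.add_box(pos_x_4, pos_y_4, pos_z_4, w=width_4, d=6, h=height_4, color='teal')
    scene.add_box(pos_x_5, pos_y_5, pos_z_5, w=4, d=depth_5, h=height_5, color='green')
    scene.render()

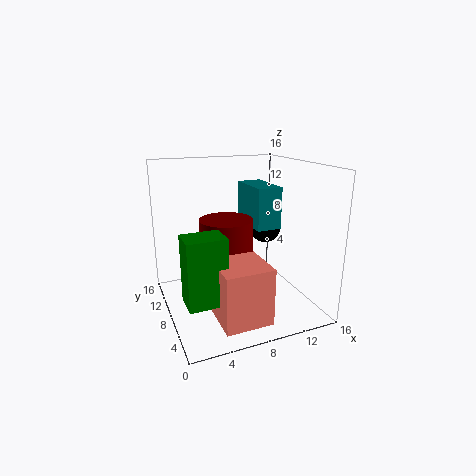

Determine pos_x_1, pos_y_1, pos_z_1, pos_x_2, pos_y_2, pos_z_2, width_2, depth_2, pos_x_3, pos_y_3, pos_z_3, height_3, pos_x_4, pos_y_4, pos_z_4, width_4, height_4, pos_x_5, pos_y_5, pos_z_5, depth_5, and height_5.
pos_x_1 = 14
pos_y_1 = 13
pos_z_1 = 7
pos_x_2 = 4
pos_y_2 = 1
pos_z_2 = 1
width_2 = 5
depth_2 = 5
pos_x_3 = 7
pos_y_3 = 9
pos_z_3 = 4
height_3 = 6
pos_x_4 = 11
pos_y_4 = 9
pos_z_4 = 8
width_4 = 3
height_4 = 5
pos_x_5 = 1
pos_y_5 = 3
pos_z_5 = 3
depth_5 = 3
height_5 = 7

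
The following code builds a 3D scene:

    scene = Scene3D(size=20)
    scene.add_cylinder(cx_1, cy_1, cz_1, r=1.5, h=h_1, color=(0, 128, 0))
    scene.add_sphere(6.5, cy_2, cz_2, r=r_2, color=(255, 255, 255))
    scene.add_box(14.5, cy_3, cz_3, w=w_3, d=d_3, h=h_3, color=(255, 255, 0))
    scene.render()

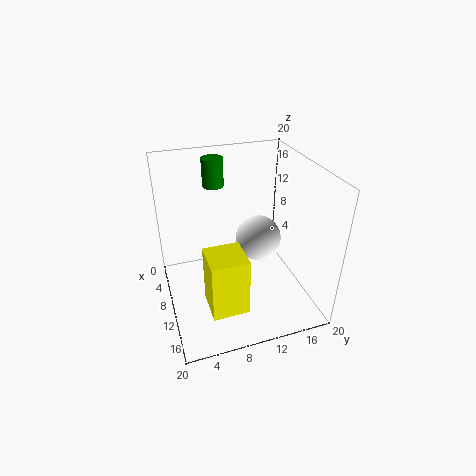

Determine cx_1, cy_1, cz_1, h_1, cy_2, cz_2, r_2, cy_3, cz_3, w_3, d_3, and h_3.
cx_1 = 5, cy_1 = 8, cz_1 = 16, h_1 = 4, cy_2 = 14.5, cz_2 = 7, r_2 = 3.5, cy_3 = 4, cz_3 = 5, w_3 = 4.5, d_3 = 4.5, h_3 = 7.5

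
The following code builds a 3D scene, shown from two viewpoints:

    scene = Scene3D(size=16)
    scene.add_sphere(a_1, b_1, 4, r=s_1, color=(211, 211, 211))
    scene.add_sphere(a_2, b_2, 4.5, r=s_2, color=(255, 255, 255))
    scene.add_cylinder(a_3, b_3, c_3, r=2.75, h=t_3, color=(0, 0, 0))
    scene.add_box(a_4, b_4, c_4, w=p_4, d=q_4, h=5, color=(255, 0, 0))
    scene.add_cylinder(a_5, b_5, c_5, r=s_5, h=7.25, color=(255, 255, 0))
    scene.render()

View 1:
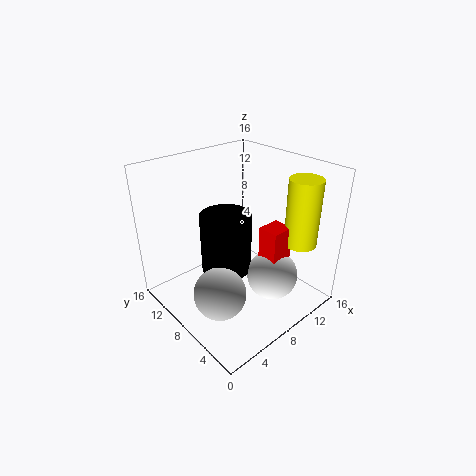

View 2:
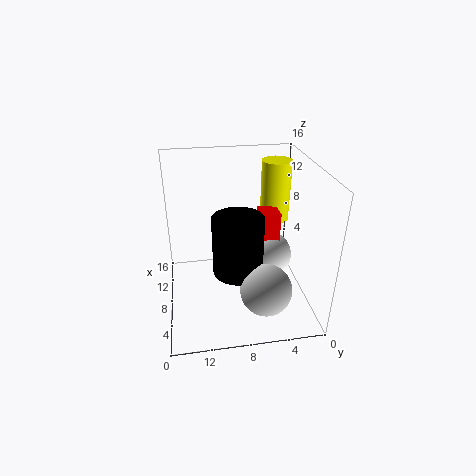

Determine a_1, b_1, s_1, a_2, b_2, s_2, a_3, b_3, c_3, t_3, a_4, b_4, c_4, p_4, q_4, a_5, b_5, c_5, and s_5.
a_1 = 3.5; b_1 = 5.75; s_1 = 2.75; a_2 = 9.5; b_2 = 4; s_2 = 2.75; a_3 = 6.5; b_3 = 8.25; c_3 = 4.75; t_3 = 6.5; a_4 = 8.5; b_4 = 3; c_4 = 5.25; p_4 = 2.5; q_4 = 2.25; a_5 = 12.25; b_5 = 2.75; c_5 = 8; s_5 = 1.75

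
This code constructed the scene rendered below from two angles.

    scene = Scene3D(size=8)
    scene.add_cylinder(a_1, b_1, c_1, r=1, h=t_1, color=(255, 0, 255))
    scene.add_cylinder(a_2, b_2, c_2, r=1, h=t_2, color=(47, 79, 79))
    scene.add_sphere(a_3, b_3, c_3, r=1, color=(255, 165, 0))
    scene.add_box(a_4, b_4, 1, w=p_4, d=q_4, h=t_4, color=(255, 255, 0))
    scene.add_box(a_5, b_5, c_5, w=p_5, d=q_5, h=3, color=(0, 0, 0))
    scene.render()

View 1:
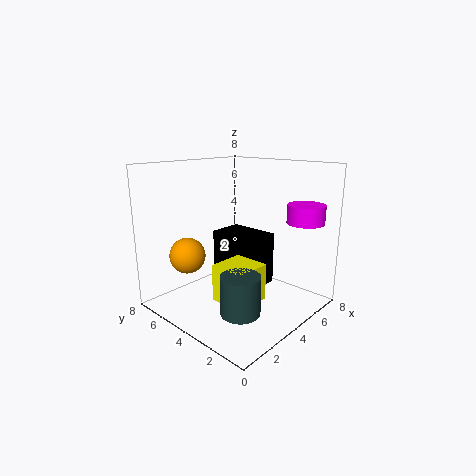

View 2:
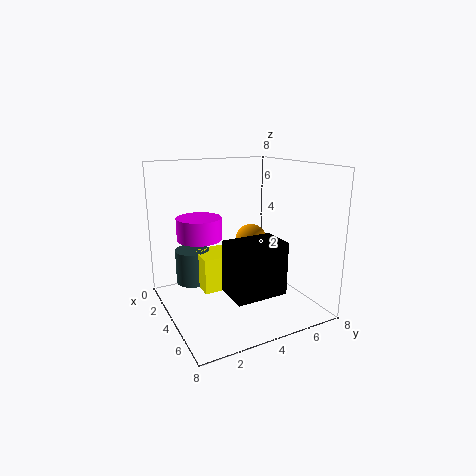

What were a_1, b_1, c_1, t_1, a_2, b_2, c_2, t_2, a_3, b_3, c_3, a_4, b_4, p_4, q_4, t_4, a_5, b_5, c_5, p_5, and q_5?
a_1 = 6, b_1 = 1, c_1 = 5, t_1 = 1, a_2 = 2, b_2 = 2, c_2 = 1, t_2 = 2, a_3 = 2, b_3 = 6, c_3 = 3, a_4 = 2, b_4 = 2, p_4 = 2, q_4 = 2, t_4 = 2, a_5 = 4, b_5 = 3, c_5 = 1, p_5 = 2, q_5 = 3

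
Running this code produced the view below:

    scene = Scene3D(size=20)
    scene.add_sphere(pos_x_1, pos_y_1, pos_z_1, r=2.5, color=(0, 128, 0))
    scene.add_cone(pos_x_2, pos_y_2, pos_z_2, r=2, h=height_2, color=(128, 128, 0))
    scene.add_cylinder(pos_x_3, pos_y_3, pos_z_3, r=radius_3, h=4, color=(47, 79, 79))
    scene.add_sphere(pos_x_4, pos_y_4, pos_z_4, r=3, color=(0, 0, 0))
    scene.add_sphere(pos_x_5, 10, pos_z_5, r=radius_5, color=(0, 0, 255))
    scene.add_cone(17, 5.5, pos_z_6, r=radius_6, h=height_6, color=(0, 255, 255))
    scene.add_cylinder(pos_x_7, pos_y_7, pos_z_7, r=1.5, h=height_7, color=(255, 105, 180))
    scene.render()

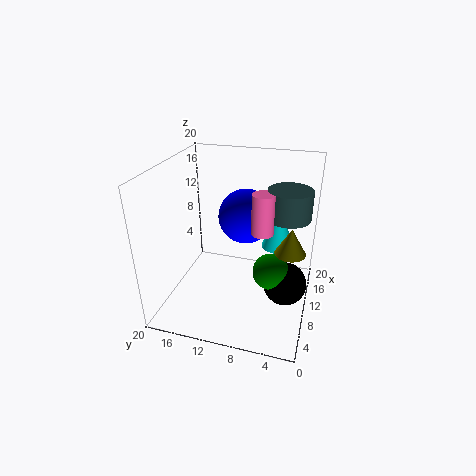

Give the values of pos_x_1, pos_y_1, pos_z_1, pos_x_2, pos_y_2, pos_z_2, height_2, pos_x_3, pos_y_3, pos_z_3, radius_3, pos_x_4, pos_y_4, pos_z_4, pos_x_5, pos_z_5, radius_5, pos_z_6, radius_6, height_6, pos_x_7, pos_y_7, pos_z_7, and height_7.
pos_x_1 = 9
pos_y_1 = 5
pos_z_1 = 6
pos_x_2 = 8
pos_y_2 = 2.5
pos_z_2 = 10
height_2 = 3.5
pos_x_3 = 12
pos_y_3 = 3.5
pos_z_3 = 13
radius_3 = 3
pos_x_4 = 9.5
pos_y_4 = 3
pos_z_4 = 4
pos_x_5 = 14
pos_z_5 = 11.5
radius_5 = 4
pos_z_6 = 5.5
radius_6 = 2.5
height_6 = 7.5
pos_x_7 = 9.5
pos_y_7 = 6.5
pos_z_7 = 11.5
height_7 = 5.5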